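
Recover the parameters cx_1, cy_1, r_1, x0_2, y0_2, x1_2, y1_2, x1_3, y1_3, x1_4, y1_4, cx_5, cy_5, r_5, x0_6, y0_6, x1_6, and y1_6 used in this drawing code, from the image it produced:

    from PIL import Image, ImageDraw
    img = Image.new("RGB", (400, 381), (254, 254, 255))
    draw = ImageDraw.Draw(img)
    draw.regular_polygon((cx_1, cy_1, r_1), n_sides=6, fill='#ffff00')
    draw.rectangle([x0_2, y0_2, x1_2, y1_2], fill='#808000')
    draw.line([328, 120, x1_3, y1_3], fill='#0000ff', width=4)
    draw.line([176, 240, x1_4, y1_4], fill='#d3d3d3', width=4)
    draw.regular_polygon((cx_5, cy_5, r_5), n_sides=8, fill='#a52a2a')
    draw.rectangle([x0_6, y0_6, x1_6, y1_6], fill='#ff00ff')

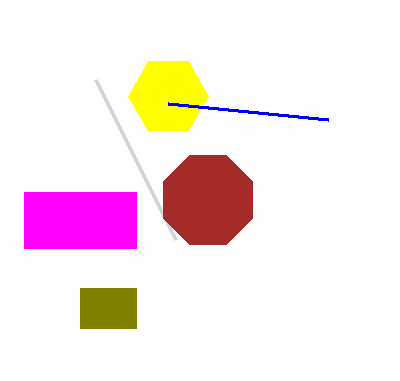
cx_1 = 168
cy_1 = 96
r_1 = 40
x0_2 = 80
y0_2 = 288
x1_2 = 136
y1_2 = 328
x1_3 = 168
y1_3 = 104
x1_4 = 96
y1_4 = 80
cx_5 = 208
cy_5 = 200
r_5 = 48
x0_6 = 24
y0_6 = 192
x1_6 = 136
y1_6 = 248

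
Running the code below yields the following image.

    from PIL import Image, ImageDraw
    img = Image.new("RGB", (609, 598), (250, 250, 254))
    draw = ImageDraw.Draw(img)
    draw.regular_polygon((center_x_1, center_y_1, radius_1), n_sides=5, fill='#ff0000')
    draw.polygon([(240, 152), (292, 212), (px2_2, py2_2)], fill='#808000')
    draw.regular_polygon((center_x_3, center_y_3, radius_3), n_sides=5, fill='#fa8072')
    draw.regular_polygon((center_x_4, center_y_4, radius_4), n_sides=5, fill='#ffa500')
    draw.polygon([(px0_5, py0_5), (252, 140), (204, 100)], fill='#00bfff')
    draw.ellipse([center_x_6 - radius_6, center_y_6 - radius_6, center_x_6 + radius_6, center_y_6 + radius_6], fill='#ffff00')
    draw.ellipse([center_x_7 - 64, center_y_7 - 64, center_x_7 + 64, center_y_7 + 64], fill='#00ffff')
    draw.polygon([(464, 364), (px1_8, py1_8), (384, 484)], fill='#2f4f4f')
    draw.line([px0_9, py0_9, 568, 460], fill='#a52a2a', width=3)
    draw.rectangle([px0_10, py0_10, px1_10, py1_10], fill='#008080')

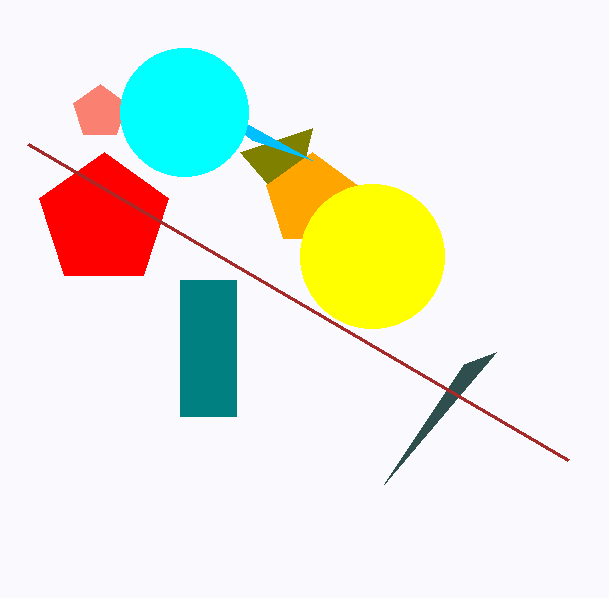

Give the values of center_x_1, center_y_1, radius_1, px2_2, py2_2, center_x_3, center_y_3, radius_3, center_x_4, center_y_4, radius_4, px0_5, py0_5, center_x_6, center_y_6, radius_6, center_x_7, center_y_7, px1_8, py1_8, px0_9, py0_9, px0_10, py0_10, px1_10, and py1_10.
center_x_1 = 104
center_y_1 = 220
radius_1 = 68
px2_2 = 312
py2_2 = 128
center_x_3 = 100
center_y_3 = 112
radius_3 = 28
center_x_4 = 312
center_y_4 = 200
radius_4 = 48
px0_5 = 312
py0_5 = 160
center_x_6 = 372
center_y_6 = 256
radius_6 = 72
center_x_7 = 184
center_y_7 = 112
px1_8 = 496
py1_8 = 352
px0_9 = 28
py0_9 = 144
px0_10 = 180
py0_10 = 280
px1_10 = 236
py1_10 = 416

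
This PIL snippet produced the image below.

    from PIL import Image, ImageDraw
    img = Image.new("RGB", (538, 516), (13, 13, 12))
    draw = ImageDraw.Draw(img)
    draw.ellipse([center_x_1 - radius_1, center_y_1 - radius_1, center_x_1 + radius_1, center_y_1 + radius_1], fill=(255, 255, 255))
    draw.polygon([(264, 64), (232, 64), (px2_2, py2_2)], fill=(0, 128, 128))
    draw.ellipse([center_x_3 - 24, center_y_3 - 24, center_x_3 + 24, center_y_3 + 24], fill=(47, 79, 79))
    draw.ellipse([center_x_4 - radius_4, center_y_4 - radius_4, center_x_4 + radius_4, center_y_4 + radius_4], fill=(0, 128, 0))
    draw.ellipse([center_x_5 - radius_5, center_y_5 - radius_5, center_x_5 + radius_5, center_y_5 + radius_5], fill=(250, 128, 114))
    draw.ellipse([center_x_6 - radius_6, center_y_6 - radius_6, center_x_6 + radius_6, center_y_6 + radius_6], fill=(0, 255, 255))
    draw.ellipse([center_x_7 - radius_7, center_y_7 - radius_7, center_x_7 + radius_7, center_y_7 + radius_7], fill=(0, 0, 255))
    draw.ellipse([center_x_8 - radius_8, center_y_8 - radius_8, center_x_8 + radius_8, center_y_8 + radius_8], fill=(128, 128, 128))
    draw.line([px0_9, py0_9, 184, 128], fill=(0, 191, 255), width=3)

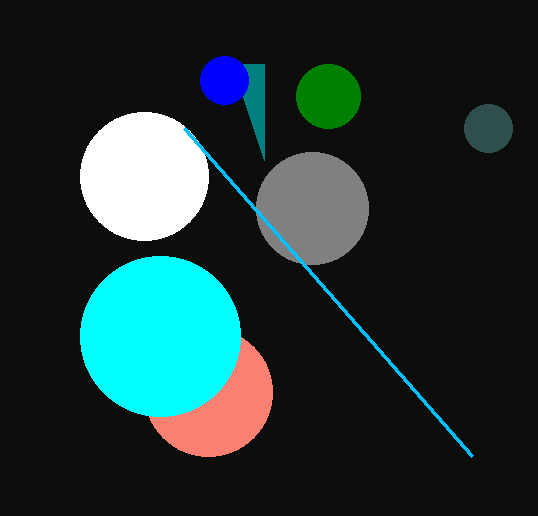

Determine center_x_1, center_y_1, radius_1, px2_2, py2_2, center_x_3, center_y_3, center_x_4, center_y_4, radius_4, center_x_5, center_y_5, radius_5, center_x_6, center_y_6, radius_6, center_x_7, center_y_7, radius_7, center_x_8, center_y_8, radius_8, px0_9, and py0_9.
center_x_1 = 144
center_y_1 = 176
radius_1 = 64
px2_2 = 264
py2_2 = 160
center_x_3 = 488
center_y_3 = 128
center_x_4 = 328
center_y_4 = 96
radius_4 = 32
center_x_5 = 208
center_y_5 = 392
radius_5 = 64
center_x_6 = 160
center_y_6 = 336
radius_6 = 80
center_x_7 = 224
center_y_7 = 80
radius_7 = 24
center_x_8 = 312
center_y_8 = 208
radius_8 = 56
px0_9 = 472
py0_9 = 456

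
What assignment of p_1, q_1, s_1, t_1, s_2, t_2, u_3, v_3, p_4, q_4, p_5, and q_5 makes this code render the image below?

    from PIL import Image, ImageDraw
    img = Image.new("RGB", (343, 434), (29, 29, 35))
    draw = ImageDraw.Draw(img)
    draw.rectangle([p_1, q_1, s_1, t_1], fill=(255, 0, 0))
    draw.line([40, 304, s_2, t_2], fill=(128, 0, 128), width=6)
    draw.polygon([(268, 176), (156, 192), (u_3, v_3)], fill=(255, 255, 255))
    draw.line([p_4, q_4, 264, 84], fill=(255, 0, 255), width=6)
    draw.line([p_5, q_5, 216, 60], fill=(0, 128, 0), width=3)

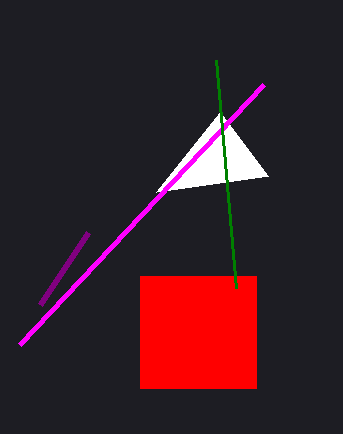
p_1 = 140, q_1 = 276, s_1 = 256, t_1 = 388, s_2 = 88, t_2 = 232, u_3 = 220, v_3 = 112, p_4 = 20, q_4 = 344, p_5 = 236, q_5 = 288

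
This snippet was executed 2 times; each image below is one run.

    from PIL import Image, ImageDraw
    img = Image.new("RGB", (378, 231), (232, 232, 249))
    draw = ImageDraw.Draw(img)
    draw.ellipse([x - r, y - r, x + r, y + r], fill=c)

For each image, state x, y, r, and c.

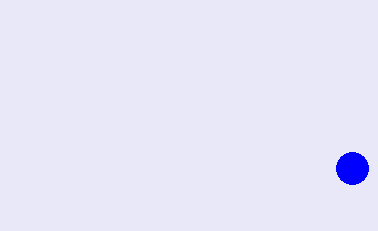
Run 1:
x = 352; y = 168; r = 16; c = 'blue'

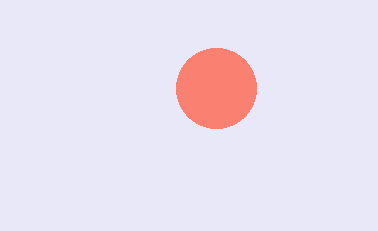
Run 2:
x = 216
y = 88
r = 40
c = 'salmon'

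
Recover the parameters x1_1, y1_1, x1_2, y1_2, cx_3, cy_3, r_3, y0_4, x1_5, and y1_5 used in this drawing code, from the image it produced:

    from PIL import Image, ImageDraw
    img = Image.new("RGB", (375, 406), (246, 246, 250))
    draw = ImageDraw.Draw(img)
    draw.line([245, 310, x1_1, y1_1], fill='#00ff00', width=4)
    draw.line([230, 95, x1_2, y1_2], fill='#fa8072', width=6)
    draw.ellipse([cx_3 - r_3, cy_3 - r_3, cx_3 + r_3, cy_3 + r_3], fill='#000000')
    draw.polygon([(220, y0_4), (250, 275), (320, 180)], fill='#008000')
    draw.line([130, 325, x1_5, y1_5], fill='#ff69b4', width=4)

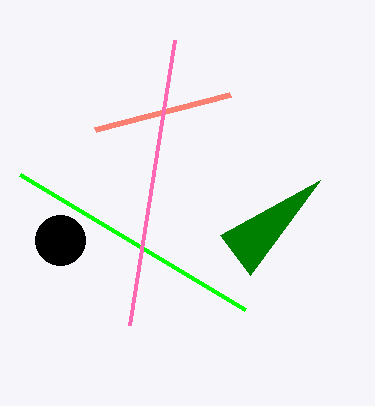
x1_1 = 20, y1_1 = 175, x1_2 = 95, y1_2 = 130, cx_3 = 60, cy_3 = 240, r_3 = 25, y0_4 = 235, x1_5 = 175, y1_5 = 40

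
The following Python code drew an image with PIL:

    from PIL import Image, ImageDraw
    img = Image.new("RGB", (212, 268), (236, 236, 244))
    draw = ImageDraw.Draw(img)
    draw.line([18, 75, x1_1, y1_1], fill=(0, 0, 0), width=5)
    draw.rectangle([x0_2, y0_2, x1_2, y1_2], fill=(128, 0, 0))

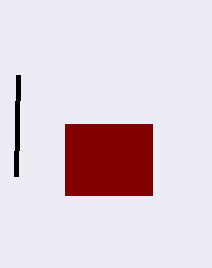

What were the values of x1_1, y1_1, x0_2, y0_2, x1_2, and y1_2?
x1_1 = 16, y1_1 = 176, x0_2 = 65, y0_2 = 124, x1_2 = 152, y1_2 = 195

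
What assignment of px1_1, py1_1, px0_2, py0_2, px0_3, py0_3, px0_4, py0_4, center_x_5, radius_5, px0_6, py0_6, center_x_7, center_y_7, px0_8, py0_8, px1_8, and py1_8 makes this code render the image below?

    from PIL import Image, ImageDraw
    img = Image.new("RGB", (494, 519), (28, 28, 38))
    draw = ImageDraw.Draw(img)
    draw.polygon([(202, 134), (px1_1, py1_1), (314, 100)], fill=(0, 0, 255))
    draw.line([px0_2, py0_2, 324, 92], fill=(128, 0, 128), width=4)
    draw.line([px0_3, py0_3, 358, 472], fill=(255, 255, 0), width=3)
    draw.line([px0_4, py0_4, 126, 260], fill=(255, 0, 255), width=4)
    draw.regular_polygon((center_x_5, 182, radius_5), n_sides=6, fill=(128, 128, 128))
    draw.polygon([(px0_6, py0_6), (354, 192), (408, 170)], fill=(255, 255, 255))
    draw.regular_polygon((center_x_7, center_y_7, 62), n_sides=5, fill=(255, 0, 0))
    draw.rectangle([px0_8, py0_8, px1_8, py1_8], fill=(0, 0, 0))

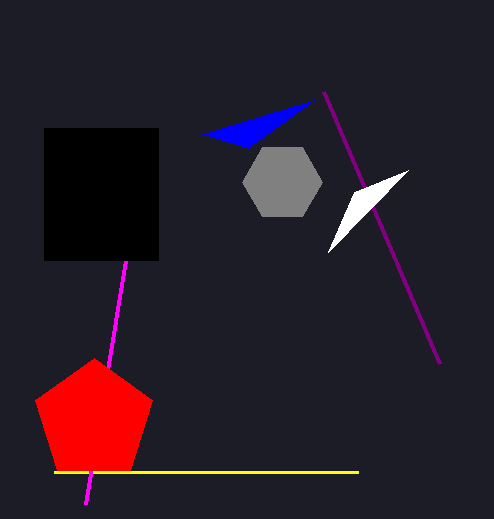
px1_1 = 248, py1_1 = 148, px0_2 = 440, py0_2 = 364, px0_3 = 54, py0_3 = 472, px0_4 = 86, py0_4 = 504, center_x_5 = 282, radius_5 = 40, px0_6 = 328, py0_6 = 252, center_x_7 = 94, center_y_7 = 420, px0_8 = 44, py0_8 = 128, px1_8 = 158, py1_8 = 260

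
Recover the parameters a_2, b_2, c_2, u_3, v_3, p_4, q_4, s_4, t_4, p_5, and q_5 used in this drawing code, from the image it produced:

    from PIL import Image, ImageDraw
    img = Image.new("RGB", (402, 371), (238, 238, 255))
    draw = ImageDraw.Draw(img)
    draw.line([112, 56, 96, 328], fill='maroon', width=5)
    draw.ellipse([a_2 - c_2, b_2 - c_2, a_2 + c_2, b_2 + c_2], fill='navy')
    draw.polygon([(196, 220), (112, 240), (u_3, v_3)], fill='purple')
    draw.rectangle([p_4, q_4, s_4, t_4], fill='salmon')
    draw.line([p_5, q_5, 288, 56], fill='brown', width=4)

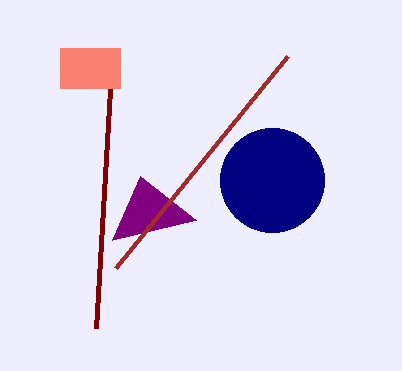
a_2 = 272, b_2 = 180, c_2 = 52, u_3 = 140, v_3 = 176, p_4 = 60, q_4 = 48, s_4 = 120, t_4 = 88, p_5 = 116, q_5 = 268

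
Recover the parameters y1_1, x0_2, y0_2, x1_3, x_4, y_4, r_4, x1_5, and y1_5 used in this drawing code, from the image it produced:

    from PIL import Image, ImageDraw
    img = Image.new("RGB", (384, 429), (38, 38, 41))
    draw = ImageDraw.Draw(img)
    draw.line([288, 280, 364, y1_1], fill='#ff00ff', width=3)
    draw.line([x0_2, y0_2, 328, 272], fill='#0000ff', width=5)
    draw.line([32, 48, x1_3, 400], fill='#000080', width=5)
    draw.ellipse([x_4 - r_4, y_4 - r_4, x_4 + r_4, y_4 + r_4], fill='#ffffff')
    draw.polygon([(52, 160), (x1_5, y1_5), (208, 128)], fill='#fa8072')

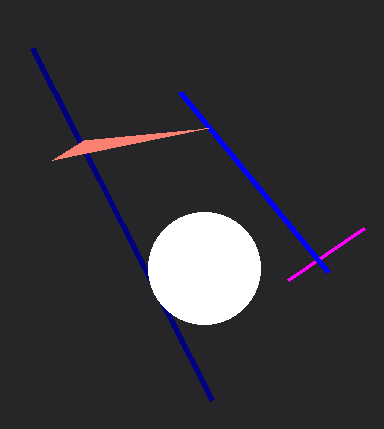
y1_1 = 228, x0_2 = 180, y0_2 = 92, x1_3 = 212, x_4 = 204, y_4 = 268, r_4 = 56, x1_5 = 84, y1_5 = 140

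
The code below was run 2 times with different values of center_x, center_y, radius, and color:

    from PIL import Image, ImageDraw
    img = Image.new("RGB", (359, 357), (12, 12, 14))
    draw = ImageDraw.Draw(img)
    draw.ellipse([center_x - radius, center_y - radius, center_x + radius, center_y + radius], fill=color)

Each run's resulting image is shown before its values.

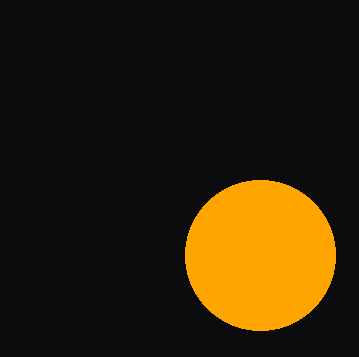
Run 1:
center_x = 260, center_y = 255, radius = 75, color = 'orange'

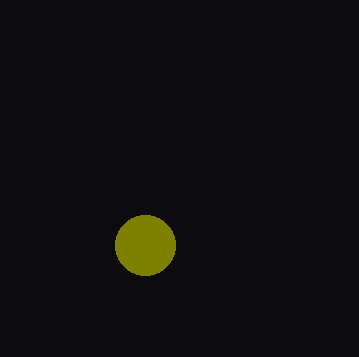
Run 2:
center_x = 145; center_y = 245; radius = 30; color = 'olive'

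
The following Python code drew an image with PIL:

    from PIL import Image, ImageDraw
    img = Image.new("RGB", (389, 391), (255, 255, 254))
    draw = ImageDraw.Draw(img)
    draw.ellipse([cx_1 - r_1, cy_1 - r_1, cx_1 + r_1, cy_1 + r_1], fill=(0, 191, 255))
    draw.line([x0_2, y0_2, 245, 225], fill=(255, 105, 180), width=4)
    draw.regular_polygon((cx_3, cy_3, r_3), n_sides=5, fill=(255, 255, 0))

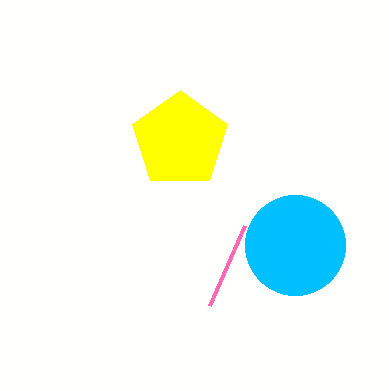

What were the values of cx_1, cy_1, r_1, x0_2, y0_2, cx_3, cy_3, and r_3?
cx_1 = 295; cy_1 = 245; r_1 = 50; x0_2 = 210; y0_2 = 305; cx_3 = 180; cy_3 = 140; r_3 = 50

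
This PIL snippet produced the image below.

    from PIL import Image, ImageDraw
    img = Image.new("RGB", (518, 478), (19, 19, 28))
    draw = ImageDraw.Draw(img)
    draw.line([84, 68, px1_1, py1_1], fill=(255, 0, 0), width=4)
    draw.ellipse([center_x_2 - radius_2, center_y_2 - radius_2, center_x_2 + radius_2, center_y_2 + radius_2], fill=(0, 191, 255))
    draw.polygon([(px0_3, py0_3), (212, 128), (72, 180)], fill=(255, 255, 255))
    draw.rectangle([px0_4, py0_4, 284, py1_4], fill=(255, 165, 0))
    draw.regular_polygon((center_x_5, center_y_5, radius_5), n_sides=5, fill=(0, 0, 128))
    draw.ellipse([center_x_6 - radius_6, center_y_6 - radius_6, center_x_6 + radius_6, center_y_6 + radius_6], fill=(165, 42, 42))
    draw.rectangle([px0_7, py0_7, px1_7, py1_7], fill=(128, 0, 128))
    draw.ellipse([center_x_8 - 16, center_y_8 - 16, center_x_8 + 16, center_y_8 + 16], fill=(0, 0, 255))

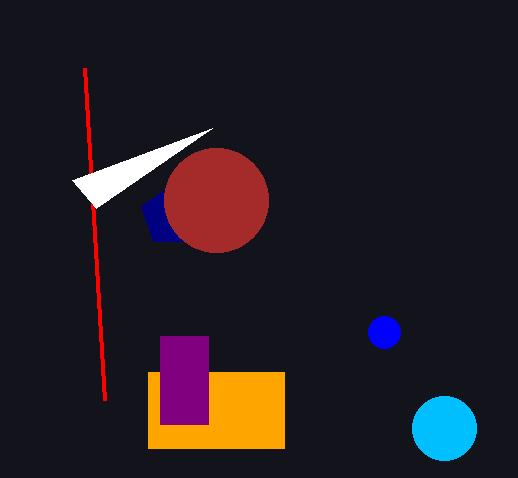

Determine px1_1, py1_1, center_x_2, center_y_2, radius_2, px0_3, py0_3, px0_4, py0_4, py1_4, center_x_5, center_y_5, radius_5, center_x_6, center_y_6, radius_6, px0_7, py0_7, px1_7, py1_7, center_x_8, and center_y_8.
px1_1 = 104, py1_1 = 400, center_x_2 = 444, center_y_2 = 428, radius_2 = 32, px0_3 = 96, py0_3 = 208, px0_4 = 148, py0_4 = 372, py1_4 = 448, center_x_5 = 172, center_y_5 = 216, radius_5 = 32, center_x_6 = 216, center_y_6 = 200, radius_6 = 52, px0_7 = 160, py0_7 = 336, px1_7 = 208, py1_7 = 424, center_x_8 = 384, center_y_8 = 332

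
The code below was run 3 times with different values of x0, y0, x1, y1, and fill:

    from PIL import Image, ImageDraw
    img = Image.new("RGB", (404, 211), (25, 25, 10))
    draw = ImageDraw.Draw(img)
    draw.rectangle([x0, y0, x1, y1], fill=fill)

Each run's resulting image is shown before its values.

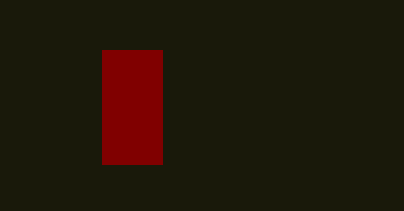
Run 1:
x0 = 102, y0 = 50, x1 = 162, y1 = 164, fill = 'maroon'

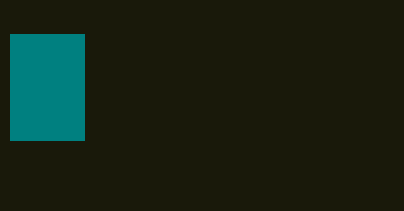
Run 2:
x0 = 10
y0 = 34
x1 = 84
y1 = 140
fill = 'teal'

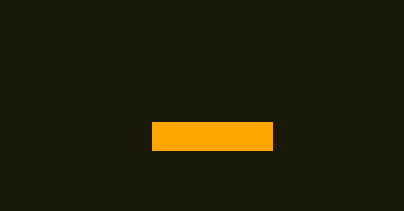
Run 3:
x0 = 152; y0 = 122; x1 = 272; y1 = 150; fill = 'orange'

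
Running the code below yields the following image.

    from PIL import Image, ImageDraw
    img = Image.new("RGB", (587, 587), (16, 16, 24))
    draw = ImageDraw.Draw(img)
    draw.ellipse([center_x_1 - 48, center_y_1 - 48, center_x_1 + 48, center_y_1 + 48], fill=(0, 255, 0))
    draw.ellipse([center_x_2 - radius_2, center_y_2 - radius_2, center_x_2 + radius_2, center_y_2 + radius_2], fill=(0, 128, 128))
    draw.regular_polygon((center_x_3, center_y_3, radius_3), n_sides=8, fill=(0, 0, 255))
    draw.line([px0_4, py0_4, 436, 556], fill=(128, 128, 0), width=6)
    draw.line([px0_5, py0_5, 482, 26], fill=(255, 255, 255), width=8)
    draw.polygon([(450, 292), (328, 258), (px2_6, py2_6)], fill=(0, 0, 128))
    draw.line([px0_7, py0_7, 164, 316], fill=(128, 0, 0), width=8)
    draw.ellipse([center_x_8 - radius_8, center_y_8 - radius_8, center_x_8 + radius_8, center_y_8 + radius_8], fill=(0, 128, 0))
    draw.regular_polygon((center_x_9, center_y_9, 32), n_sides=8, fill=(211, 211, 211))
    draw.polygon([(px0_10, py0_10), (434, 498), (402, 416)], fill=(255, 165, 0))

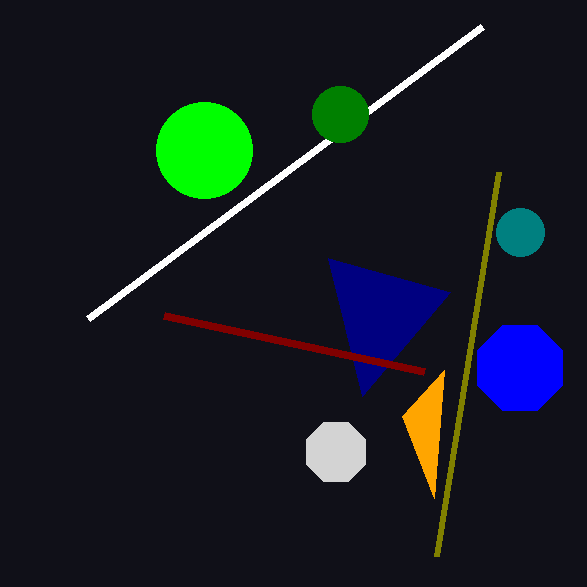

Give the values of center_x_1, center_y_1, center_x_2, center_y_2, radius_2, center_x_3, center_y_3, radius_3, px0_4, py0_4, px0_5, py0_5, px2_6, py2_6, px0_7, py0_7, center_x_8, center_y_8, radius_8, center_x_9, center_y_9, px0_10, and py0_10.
center_x_1 = 204; center_y_1 = 150; center_x_2 = 520; center_y_2 = 232; radius_2 = 24; center_x_3 = 520; center_y_3 = 368; radius_3 = 46; px0_4 = 498; py0_4 = 172; px0_5 = 88; py0_5 = 318; px2_6 = 362; py2_6 = 396; px0_7 = 424; py0_7 = 372; center_x_8 = 340; center_y_8 = 114; radius_8 = 28; center_x_9 = 336; center_y_9 = 452; px0_10 = 444; py0_10 = 370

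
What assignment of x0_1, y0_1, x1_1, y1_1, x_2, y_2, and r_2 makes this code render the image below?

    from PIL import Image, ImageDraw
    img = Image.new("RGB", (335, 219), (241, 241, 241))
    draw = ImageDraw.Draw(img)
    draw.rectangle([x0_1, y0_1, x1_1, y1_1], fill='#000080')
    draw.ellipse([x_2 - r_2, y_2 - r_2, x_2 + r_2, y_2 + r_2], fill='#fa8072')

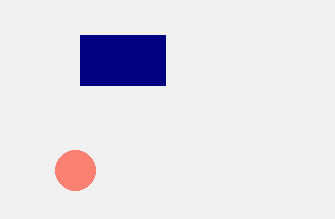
x0_1 = 80; y0_1 = 35; x1_1 = 165; y1_1 = 85; x_2 = 75; y_2 = 170; r_2 = 20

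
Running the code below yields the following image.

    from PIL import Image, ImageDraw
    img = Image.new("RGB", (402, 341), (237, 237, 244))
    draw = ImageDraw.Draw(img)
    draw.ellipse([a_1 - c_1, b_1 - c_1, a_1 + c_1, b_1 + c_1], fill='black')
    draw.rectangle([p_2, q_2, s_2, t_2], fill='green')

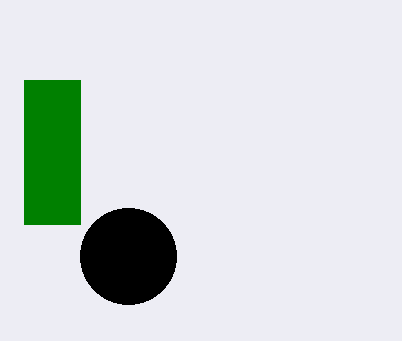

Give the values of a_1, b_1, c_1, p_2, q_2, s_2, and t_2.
a_1 = 128, b_1 = 256, c_1 = 48, p_2 = 24, q_2 = 80, s_2 = 80, t_2 = 224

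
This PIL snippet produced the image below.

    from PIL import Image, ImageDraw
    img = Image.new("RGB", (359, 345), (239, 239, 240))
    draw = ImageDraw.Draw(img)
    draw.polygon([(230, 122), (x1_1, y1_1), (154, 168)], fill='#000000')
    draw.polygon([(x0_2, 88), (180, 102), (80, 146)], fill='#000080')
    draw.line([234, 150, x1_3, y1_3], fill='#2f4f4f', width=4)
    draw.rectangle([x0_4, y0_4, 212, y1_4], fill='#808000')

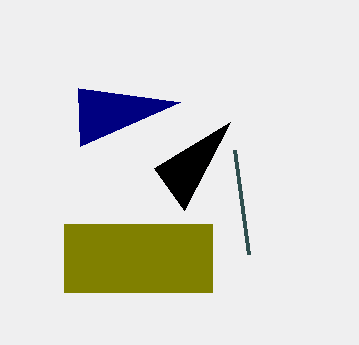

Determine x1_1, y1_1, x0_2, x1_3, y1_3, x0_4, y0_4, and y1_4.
x1_1 = 184, y1_1 = 210, x0_2 = 78, x1_3 = 248, y1_3 = 254, x0_4 = 64, y0_4 = 224, y1_4 = 292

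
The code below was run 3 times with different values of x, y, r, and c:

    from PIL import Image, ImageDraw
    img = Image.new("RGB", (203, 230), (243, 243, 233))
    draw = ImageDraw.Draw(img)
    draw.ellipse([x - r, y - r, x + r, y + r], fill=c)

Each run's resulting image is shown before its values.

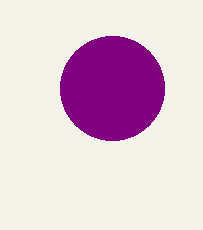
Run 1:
x = 112, y = 88, r = 52, c = 'purple'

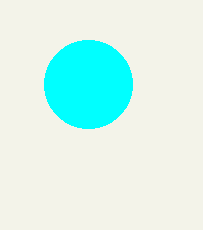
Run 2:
x = 88; y = 84; r = 44; c = 'cyan'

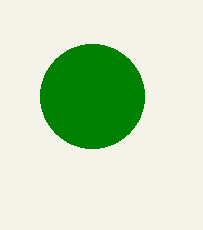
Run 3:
x = 92, y = 96, r = 52, c = 'green'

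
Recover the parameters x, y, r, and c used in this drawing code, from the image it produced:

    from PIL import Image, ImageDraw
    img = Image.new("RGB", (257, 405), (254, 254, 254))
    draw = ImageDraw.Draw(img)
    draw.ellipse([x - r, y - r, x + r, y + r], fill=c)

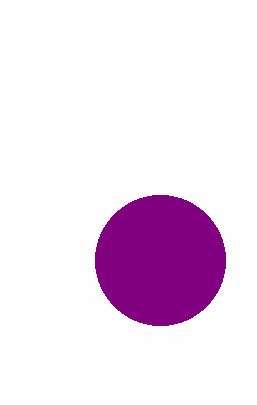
x = 160, y = 260, r = 65, c = 'purple'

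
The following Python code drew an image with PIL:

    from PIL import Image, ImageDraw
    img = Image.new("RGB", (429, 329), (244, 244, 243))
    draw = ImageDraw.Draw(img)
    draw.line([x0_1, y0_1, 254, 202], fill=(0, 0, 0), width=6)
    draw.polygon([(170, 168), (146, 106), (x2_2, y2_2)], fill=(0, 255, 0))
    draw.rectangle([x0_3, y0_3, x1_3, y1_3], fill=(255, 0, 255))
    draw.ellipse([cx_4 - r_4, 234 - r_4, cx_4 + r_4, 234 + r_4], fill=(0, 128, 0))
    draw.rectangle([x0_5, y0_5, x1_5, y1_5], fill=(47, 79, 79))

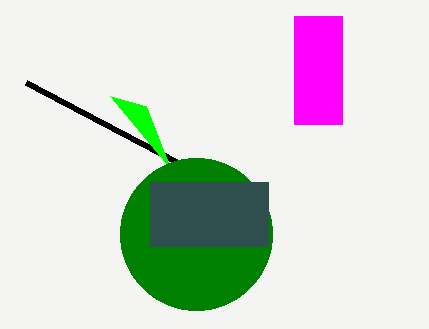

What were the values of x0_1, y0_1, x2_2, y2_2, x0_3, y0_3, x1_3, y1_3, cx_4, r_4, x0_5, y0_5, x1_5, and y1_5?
x0_1 = 26, y0_1 = 82, x2_2 = 110, y2_2 = 96, x0_3 = 294, y0_3 = 16, x1_3 = 342, y1_3 = 124, cx_4 = 196, r_4 = 76, x0_5 = 150, y0_5 = 182, x1_5 = 268, y1_5 = 246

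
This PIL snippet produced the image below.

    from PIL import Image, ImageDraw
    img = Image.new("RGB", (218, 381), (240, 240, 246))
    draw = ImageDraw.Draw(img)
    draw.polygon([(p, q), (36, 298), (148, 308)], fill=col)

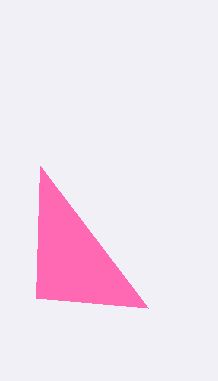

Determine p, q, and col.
p = 40
q = 166
col = 'hotpink'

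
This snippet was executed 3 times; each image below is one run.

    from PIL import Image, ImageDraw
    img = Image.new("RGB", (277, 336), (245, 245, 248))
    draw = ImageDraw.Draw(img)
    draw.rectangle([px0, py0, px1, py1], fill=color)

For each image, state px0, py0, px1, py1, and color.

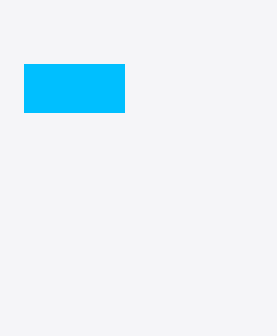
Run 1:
px0 = 24, py0 = 64, px1 = 124, py1 = 112, color = 'deepskyblue'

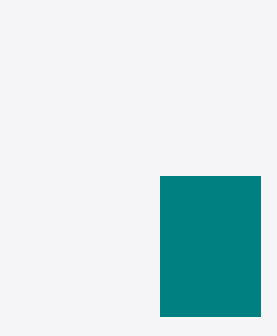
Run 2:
px0 = 160
py0 = 176
px1 = 260
py1 = 316
color = 'teal'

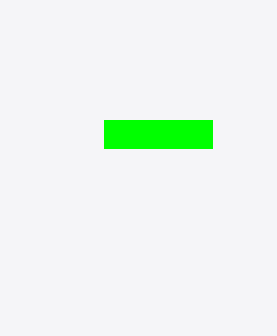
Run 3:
px0 = 104; py0 = 120; px1 = 212; py1 = 148; color = 'lime'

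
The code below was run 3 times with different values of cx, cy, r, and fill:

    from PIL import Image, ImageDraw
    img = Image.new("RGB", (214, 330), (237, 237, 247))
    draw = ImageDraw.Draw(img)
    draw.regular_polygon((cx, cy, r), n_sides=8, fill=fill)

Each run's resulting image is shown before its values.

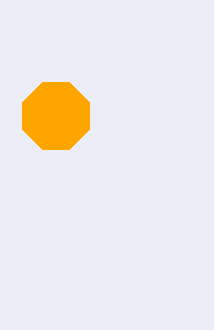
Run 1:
cx = 56, cy = 116, r = 36, fill = 'orange'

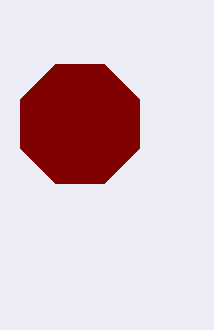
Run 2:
cx = 80, cy = 124, r = 64, fill = 'maroon'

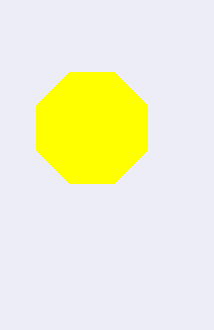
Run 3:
cx = 92, cy = 128, r = 60, fill = 'yellow'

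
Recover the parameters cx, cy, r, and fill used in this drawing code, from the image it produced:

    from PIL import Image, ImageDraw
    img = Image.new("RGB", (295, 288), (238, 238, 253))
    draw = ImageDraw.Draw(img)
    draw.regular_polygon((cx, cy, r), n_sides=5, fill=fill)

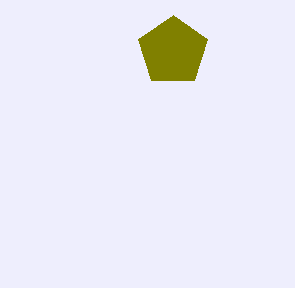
cx = 173; cy = 51; r = 36; fill = 'olive'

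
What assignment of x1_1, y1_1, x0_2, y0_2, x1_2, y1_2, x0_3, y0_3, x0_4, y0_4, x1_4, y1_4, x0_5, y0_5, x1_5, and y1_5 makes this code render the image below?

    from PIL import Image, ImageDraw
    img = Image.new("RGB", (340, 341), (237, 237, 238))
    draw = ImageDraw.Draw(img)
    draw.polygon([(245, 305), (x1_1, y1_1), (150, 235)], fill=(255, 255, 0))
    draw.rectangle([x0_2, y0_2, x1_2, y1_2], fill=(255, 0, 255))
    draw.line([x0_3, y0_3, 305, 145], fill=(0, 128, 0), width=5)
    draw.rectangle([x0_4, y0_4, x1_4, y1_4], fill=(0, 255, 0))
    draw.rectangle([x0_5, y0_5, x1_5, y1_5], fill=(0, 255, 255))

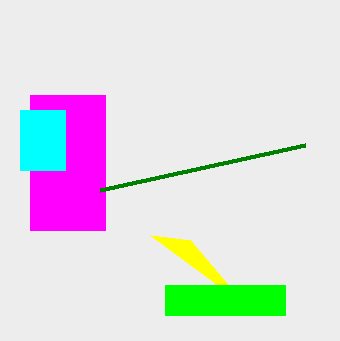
x1_1 = 190; y1_1 = 240; x0_2 = 30; y0_2 = 95; x1_2 = 105; y1_2 = 230; x0_3 = 100; y0_3 = 190; x0_4 = 165; y0_4 = 285; x1_4 = 285; y1_4 = 315; x0_5 = 20; y0_5 = 110; x1_5 = 65; y1_5 = 170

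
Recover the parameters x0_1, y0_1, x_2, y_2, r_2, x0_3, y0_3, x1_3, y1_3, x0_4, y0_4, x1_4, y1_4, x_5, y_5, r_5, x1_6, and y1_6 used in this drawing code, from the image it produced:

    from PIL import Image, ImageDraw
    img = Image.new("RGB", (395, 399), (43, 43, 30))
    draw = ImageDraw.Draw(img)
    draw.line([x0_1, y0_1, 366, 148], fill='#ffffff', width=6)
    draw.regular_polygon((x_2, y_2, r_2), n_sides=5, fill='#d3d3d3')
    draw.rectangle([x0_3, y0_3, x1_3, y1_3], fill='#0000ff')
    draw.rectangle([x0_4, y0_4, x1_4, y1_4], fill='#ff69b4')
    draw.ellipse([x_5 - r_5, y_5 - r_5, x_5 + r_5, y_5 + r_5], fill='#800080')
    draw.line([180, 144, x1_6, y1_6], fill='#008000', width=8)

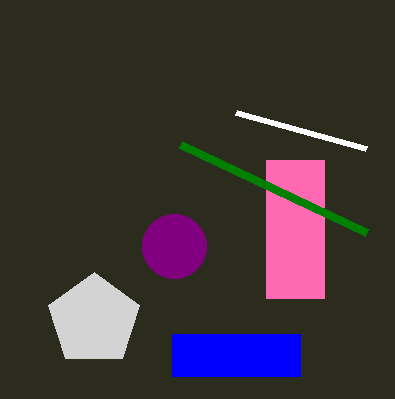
x0_1 = 236; y0_1 = 112; x_2 = 94; y_2 = 320; r_2 = 48; x0_3 = 172; y0_3 = 334; x1_3 = 300; y1_3 = 376; x0_4 = 266; y0_4 = 160; x1_4 = 324; y1_4 = 298; x_5 = 174; y_5 = 246; r_5 = 32; x1_6 = 366; y1_6 = 232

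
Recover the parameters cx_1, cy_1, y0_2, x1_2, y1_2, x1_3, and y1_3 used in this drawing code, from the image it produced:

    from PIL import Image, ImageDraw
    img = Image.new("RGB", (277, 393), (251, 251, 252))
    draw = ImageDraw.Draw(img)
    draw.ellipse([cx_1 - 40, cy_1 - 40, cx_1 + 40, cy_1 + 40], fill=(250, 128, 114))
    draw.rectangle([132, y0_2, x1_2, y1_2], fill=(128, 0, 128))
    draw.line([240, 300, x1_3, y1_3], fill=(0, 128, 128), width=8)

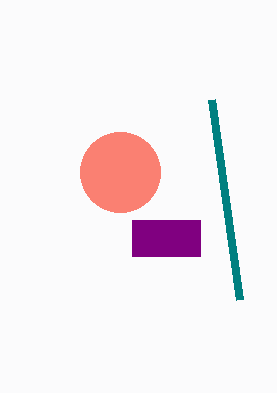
cx_1 = 120; cy_1 = 172; y0_2 = 220; x1_2 = 200; y1_2 = 256; x1_3 = 212; y1_3 = 100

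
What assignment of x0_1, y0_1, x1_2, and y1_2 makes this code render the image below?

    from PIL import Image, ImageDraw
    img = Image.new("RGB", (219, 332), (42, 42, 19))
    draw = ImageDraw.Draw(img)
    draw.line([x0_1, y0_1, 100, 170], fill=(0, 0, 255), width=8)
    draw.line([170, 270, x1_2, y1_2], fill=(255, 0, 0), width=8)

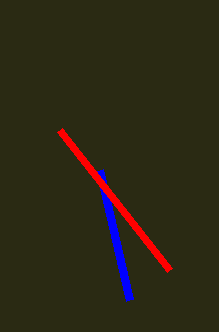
x0_1 = 130, y0_1 = 300, x1_2 = 60, y1_2 = 130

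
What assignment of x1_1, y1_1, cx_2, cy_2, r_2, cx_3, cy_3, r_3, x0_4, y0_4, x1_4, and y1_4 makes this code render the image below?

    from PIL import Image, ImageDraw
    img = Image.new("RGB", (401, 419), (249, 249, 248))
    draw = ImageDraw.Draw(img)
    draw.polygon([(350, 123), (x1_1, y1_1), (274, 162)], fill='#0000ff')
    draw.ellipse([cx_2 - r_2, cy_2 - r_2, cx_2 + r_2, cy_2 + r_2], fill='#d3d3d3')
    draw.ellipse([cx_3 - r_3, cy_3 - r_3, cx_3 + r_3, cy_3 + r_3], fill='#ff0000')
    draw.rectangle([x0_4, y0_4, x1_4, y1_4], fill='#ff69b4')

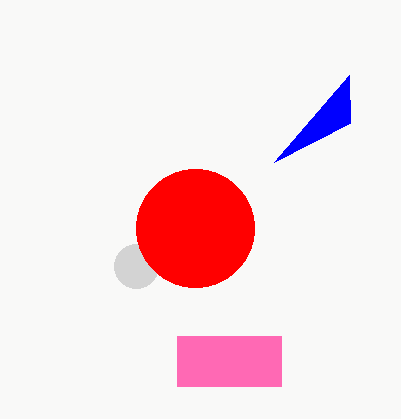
x1_1 = 349
y1_1 = 75
cx_2 = 136
cy_2 = 266
r_2 = 22
cx_3 = 195
cy_3 = 228
r_3 = 59
x0_4 = 177
y0_4 = 336
x1_4 = 281
y1_4 = 386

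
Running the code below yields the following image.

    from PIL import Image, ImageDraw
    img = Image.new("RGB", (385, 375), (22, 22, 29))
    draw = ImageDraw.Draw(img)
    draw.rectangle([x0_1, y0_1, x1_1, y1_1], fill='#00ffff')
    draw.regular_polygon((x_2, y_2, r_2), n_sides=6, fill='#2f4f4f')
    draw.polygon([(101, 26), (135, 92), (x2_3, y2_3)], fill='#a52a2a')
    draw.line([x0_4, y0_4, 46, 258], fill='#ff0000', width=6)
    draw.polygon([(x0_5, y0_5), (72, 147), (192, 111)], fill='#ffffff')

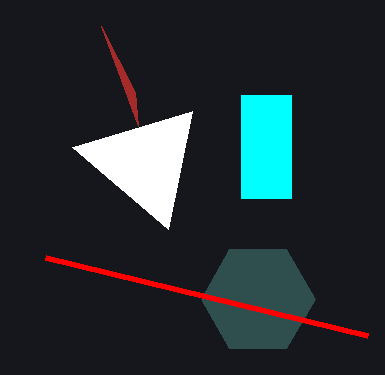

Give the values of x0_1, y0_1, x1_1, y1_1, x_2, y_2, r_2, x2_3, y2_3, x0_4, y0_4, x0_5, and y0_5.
x0_1 = 241; y0_1 = 95; x1_1 = 291; y1_1 = 198; x_2 = 258; y_2 = 299; r_2 = 57; x2_3 = 138; y2_3 = 126; x0_4 = 368; y0_4 = 336; x0_5 = 168; y0_5 = 229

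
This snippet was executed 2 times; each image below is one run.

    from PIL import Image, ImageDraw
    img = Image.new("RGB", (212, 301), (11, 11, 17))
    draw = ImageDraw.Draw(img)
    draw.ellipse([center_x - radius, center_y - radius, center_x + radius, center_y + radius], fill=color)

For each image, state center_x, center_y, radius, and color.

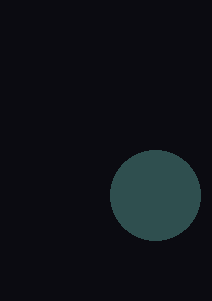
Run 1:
center_x = 155
center_y = 195
radius = 45
color = 'darkslategray'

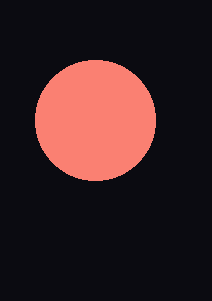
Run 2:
center_x = 95; center_y = 120; radius = 60; color = 'salmon'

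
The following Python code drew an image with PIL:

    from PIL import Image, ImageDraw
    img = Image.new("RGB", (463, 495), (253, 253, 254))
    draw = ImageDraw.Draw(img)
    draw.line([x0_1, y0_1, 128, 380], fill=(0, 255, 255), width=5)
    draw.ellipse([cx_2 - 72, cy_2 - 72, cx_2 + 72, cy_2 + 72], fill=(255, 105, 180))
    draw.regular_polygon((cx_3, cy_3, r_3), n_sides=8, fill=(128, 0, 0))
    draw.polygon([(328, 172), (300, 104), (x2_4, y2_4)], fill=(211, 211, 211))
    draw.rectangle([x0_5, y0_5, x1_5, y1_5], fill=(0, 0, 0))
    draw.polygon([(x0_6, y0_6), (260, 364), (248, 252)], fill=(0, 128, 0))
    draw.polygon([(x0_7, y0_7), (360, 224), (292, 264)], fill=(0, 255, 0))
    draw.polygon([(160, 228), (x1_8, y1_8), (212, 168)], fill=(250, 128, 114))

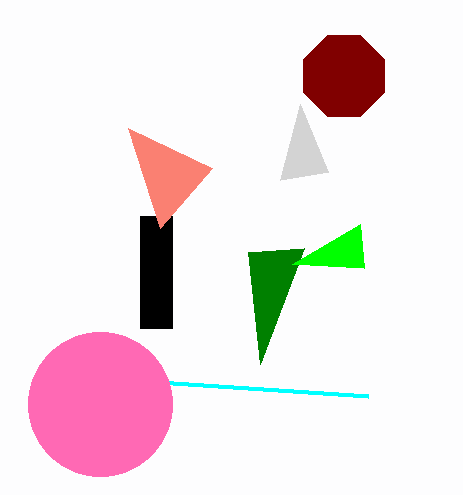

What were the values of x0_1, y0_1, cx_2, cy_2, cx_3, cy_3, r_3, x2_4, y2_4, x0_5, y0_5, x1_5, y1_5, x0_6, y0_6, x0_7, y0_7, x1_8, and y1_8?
x0_1 = 368
y0_1 = 396
cx_2 = 100
cy_2 = 404
cx_3 = 344
cy_3 = 76
r_3 = 44
x2_4 = 280
y2_4 = 180
x0_5 = 140
y0_5 = 216
x1_5 = 172
y1_5 = 328
x0_6 = 304
y0_6 = 248
x0_7 = 364
y0_7 = 268
x1_8 = 128
y1_8 = 128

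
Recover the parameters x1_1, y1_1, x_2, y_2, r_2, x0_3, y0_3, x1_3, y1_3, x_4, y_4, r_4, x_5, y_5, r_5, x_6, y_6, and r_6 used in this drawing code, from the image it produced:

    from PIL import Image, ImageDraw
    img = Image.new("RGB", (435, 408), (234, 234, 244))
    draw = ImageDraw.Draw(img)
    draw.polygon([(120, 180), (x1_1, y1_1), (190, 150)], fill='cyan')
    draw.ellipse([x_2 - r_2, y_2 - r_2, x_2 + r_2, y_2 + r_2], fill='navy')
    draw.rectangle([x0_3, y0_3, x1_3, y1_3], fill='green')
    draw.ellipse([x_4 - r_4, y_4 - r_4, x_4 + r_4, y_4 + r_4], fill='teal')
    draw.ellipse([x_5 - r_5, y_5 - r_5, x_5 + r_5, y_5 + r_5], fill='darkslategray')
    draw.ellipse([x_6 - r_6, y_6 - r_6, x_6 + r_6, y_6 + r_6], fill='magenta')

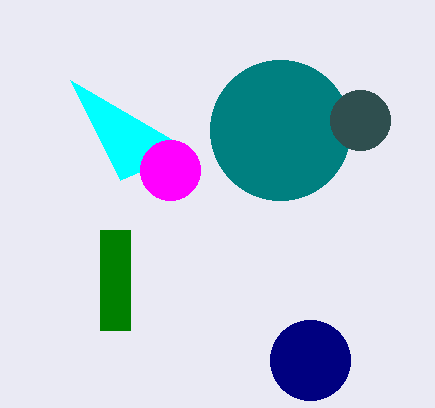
x1_1 = 70, y1_1 = 80, x_2 = 310, y_2 = 360, r_2 = 40, x0_3 = 100, y0_3 = 230, x1_3 = 130, y1_3 = 330, x_4 = 280, y_4 = 130, r_4 = 70, x_5 = 360, y_5 = 120, r_5 = 30, x_6 = 170, y_6 = 170, r_6 = 30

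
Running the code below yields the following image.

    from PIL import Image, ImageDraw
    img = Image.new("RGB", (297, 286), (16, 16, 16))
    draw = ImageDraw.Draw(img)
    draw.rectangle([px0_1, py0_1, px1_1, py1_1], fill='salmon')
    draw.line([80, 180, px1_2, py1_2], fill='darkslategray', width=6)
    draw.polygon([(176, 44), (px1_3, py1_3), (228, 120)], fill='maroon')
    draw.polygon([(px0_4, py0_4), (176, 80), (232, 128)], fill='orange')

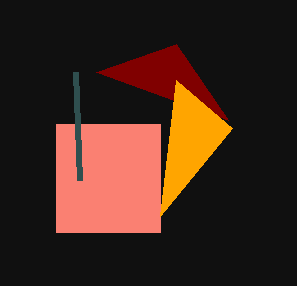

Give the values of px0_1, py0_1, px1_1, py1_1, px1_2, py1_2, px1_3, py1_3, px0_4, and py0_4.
px0_1 = 56, py0_1 = 124, px1_1 = 160, py1_1 = 232, px1_2 = 76, py1_2 = 72, px1_3 = 96, py1_3 = 72, px0_4 = 160, py0_4 = 216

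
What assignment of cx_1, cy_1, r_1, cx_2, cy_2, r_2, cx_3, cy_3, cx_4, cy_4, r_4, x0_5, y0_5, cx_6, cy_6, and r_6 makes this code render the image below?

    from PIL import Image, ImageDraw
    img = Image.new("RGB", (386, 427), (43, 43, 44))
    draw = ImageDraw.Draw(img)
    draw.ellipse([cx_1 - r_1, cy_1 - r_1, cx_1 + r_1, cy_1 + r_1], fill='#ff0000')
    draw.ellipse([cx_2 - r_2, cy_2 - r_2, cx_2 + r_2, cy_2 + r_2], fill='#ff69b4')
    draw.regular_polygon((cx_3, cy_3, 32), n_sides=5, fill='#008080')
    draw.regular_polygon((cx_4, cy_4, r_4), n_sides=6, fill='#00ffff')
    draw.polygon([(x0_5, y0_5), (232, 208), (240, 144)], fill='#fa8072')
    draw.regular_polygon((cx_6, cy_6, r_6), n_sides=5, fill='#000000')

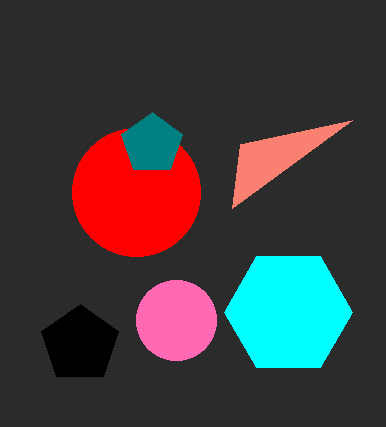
cx_1 = 136
cy_1 = 192
r_1 = 64
cx_2 = 176
cy_2 = 320
r_2 = 40
cx_3 = 152
cy_3 = 144
cx_4 = 288
cy_4 = 312
r_4 = 64
x0_5 = 352
y0_5 = 120
cx_6 = 80
cy_6 = 344
r_6 = 40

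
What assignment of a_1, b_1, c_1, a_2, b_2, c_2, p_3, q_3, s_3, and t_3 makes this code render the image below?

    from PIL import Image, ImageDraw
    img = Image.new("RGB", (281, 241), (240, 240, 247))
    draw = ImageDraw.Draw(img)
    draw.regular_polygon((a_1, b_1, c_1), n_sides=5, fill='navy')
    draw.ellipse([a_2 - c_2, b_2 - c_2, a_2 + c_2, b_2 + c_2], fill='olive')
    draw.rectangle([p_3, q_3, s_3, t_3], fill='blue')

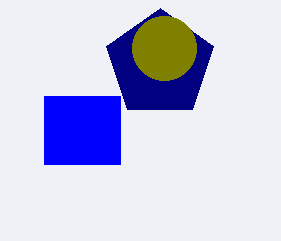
a_1 = 160, b_1 = 64, c_1 = 56, a_2 = 164, b_2 = 48, c_2 = 32, p_3 = 44, q_3 = 96, s_3 = 120, t_3 = 164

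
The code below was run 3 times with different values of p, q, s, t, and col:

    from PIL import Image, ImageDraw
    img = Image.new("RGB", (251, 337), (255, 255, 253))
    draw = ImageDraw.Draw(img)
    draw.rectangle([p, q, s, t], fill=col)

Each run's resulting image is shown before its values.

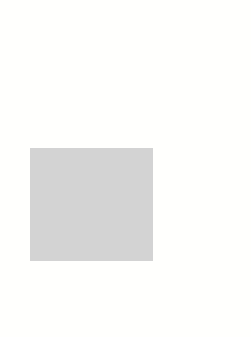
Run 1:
p = 30; q = 148; s = 152; t = 260; col = 'lightgray'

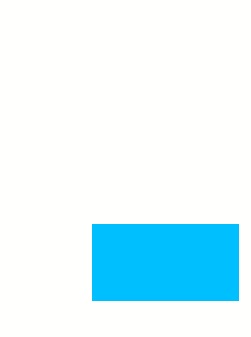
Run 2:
p = 92
q = 224
s = 238
t = 300
col = 'deepskyblue'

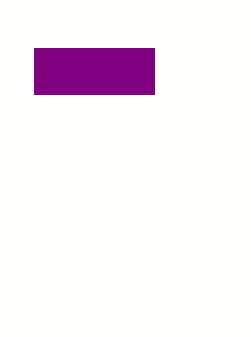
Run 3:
p = 34; q = 48; s = 154; t = 94; col = 'purple'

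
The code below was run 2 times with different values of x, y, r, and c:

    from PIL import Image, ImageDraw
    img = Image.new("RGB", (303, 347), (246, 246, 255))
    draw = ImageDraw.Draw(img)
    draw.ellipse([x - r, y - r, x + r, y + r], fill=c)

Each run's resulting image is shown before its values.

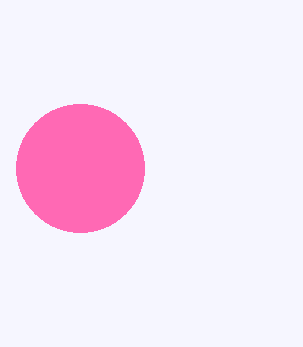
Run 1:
x = 80; y = 168; r = 64; c = 'hotpink'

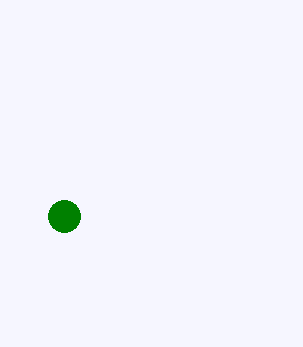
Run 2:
x = 64
y = 216
r = 16
c = 'green'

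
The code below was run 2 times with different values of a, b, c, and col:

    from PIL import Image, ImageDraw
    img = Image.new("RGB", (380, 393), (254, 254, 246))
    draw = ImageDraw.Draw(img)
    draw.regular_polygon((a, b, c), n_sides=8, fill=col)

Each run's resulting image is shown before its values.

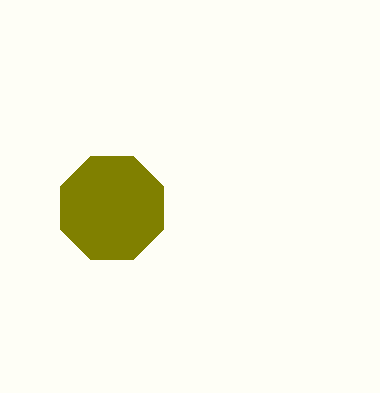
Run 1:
a = 112; b = 208; c = 56; col = 'olive'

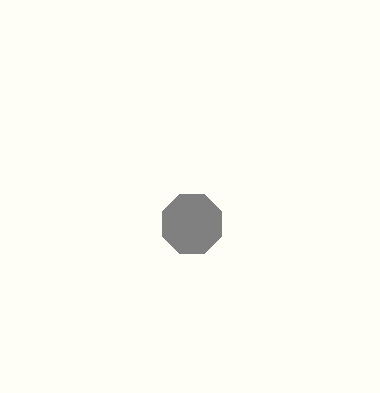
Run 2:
a = 192
b = 224
c = 32
col = 'gray'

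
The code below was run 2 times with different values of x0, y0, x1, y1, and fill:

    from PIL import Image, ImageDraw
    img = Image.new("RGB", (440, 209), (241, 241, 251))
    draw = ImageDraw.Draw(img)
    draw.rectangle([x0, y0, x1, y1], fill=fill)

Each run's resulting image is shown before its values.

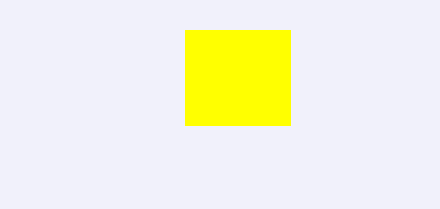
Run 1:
x0 = 185, y0 = 30, x1 = 290, y1 = 125, fill = 'yellow'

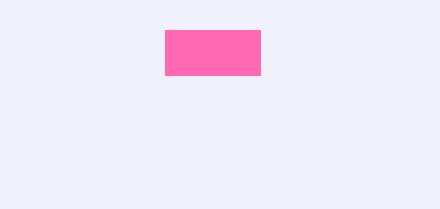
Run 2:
x0 = 165, y0 = 30, x1 = 260, y1 = 75, fill = 'hotpink'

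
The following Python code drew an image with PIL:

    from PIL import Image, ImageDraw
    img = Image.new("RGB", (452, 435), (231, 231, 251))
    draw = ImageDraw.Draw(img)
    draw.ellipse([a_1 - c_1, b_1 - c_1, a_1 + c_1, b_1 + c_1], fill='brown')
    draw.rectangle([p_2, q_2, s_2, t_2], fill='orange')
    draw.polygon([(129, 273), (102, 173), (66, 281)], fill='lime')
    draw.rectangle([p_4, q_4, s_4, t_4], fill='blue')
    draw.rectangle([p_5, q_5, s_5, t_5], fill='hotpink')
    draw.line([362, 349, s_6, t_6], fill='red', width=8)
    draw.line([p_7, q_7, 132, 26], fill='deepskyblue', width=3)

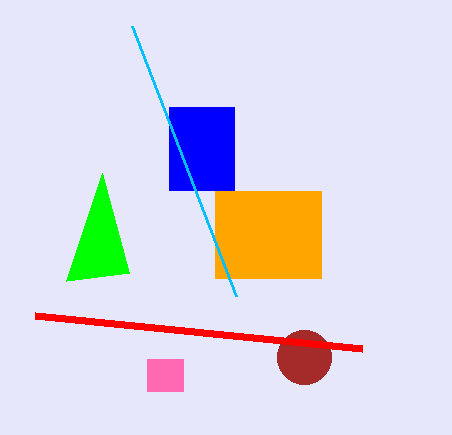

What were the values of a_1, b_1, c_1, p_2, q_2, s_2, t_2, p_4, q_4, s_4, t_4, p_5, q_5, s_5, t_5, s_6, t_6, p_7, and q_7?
a_1 = 304
b_1 = 357
c_1 = 27
p_2 = 215
q_2 = 191
s_2 = 321
t_2 = 278
p_4 = 169
q_4 = 107
s_4 = 234
t_4 = 190
p_5 = 147
q_5 = 359
s_5 = 183
t_5 = 391
s_6 = 35
t_6 = 316
p_7 = 236
q_7 = 296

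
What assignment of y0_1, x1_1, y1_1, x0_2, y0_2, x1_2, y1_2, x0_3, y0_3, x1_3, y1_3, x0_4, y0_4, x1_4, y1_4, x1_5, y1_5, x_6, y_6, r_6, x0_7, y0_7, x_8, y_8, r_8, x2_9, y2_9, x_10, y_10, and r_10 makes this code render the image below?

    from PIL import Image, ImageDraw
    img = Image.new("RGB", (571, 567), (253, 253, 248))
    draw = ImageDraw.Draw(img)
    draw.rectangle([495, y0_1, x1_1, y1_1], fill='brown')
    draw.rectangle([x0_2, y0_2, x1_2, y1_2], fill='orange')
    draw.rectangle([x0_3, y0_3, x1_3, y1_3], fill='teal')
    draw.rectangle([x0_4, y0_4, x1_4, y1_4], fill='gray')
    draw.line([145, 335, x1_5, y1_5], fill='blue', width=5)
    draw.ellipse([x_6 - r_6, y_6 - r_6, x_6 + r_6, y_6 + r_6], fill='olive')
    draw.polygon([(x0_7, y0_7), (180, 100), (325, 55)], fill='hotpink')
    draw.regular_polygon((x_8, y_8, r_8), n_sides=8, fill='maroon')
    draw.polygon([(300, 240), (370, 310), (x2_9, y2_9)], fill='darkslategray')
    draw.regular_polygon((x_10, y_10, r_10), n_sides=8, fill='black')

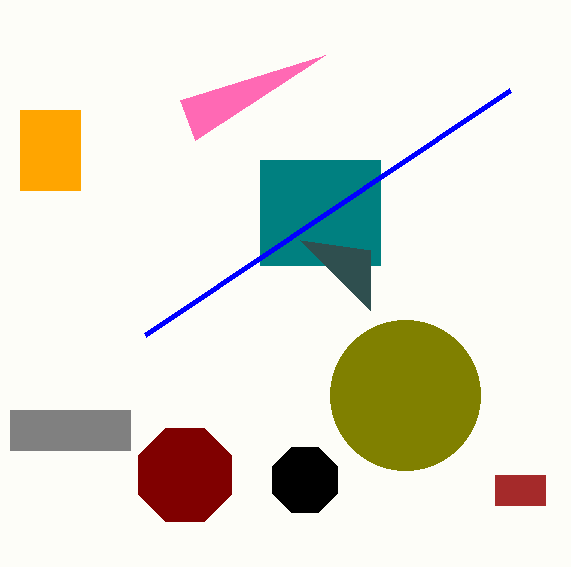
y0_1 = 475; x1_1 = 545; y1_1 = 505; x0_2 = 20; y0_2 = 110; x1_2 = 80; y1_2 = 190; x0_3 = 260; y0_3 = 160; x1_3 = 380; y1_3 = 265; x0_4 = 10; y0_4 = 410; x1_4 = 130; y1_4 = 450; x1_5 = 510; y1_5 = 90; x_6 = 405; y_6 = 395; r_6 = 75; x0_7 = 195; y0_7 = 140; x_8 = 185; y_8 = 475; r_8 = 50; x2_9 = 370; y2_9 = 250; x_10 = 305; y_10 = 480; r_10 = 35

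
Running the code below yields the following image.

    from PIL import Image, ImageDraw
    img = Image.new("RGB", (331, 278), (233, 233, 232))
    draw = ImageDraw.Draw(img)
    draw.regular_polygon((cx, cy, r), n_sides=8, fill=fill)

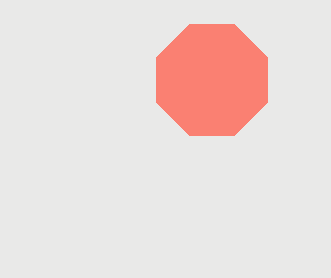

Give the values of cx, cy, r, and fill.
cx = 212; cy = 80; r = 60; fill = 'salmon'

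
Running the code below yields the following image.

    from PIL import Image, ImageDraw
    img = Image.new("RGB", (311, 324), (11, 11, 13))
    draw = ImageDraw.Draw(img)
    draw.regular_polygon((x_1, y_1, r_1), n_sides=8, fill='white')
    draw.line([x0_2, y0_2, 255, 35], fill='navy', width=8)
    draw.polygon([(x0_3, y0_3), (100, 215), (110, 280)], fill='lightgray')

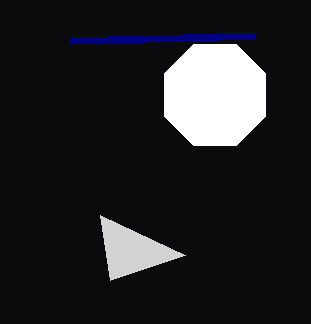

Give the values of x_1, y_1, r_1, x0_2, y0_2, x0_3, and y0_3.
x_1 = 215, y_1 = 95, r_1 = 55, x0_2 = 70, y0_2 = 40, x0_3 = 185, y0_3 = 255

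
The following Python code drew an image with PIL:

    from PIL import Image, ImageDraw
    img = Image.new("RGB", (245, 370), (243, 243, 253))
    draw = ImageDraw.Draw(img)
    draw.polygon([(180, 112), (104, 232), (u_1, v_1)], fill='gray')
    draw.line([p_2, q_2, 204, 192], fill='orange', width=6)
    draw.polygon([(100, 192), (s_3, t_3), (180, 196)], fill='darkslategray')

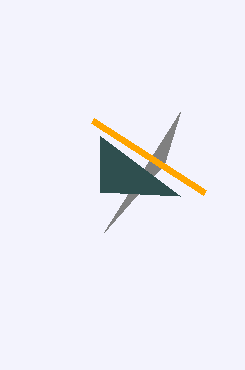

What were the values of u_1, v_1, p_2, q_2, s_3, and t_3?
u_1 = 164
v_1 = 164
p_2 = 92
q_2 = 120
s_3 = 100
t_3 = 136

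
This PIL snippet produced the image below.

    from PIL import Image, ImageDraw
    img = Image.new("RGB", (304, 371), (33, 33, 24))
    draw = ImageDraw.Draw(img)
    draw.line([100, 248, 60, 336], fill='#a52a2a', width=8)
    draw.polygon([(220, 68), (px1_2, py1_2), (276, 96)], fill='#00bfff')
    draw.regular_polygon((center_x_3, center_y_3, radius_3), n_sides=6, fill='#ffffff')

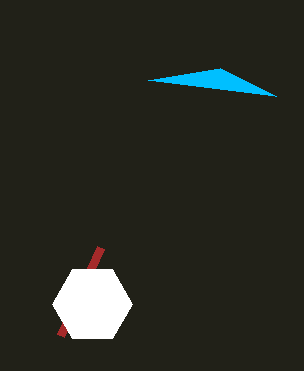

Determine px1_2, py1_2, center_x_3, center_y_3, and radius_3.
px1_2 = 148, py1_2 = 80, center_x_3 = 92, center_y_3 = 304, radius_3 = 40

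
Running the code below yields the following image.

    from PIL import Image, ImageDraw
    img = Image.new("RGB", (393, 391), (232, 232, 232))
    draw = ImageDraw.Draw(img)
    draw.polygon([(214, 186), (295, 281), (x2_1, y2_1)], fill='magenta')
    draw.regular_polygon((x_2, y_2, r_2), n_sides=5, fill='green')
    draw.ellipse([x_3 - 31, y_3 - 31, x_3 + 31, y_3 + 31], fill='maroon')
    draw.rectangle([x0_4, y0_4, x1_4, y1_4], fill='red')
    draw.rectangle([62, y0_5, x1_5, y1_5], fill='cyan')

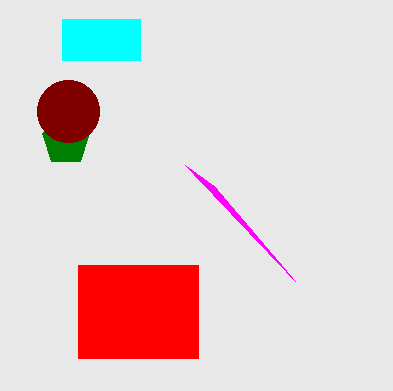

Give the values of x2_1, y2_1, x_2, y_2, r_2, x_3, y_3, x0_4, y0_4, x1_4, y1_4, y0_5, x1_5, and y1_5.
x2_1 = 185; y2_1 = 165; x_2 = 66; y_2 = 141; r_2 = 25; x_3 = 68; y_3 = 111; x0_4 = 78; y0_4 = 265; x1_4 = 198; y1_4 = 358; y0_5 = 19; x1_5 = 140; y1_5 = 60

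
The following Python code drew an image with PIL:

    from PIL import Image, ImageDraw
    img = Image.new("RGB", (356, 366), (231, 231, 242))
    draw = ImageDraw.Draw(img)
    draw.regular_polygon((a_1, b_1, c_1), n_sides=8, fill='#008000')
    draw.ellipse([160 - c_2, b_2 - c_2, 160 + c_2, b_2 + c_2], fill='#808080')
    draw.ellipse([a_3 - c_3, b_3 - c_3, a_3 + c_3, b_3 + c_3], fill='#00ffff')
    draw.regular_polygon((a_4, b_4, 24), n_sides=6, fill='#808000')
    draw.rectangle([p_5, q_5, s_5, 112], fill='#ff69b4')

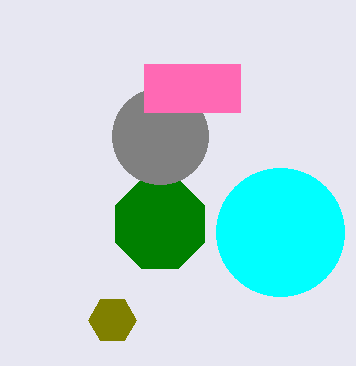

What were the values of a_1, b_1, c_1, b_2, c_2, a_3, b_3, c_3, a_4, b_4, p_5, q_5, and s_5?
a_1 = 160; b_1 = 224; c_1 = 48; b_2 = 136; c_2 = 48; a_3 = 280; b_3 = 232; c_3 = 64; a_4 = 112; b_4 = 320; p_5 = 144; q_5 = 64; s_5 = 240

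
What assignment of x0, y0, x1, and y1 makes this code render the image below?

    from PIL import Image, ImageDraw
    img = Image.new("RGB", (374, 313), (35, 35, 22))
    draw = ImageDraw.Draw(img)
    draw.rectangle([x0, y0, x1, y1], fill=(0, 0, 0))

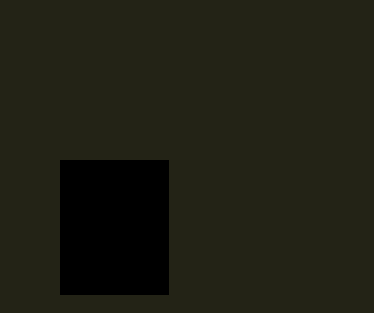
x0 = 60, y0 = 160, x1 = 168, y1 = 294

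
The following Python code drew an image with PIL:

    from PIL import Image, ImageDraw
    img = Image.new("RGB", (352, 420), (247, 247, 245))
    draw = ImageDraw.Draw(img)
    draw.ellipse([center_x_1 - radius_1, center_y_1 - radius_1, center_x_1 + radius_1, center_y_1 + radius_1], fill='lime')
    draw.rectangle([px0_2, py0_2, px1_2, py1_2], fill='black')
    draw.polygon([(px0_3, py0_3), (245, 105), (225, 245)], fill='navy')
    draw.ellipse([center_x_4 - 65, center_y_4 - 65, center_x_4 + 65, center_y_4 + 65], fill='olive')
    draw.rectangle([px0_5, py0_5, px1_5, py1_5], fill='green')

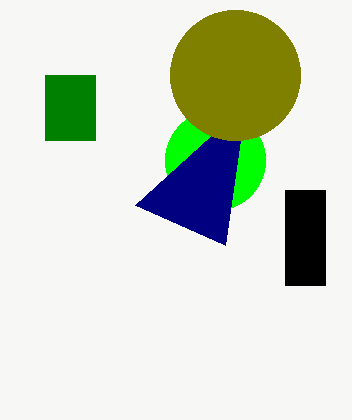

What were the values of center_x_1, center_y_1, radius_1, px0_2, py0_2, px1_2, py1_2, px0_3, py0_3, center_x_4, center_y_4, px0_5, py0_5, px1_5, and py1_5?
center_x_1 = 215; center_y_1 = 160; radius_1 = 50; px0_2 = 285; py0_2 = 190; px1_2 = 325; py1_2 = 285; px0_3 = 135; py0_3 = 205; center_x_4 = 235; center_y_4 = 75; px0_5 = 45; py0_5 = 75; px1_5 = 95; py1_5 = 140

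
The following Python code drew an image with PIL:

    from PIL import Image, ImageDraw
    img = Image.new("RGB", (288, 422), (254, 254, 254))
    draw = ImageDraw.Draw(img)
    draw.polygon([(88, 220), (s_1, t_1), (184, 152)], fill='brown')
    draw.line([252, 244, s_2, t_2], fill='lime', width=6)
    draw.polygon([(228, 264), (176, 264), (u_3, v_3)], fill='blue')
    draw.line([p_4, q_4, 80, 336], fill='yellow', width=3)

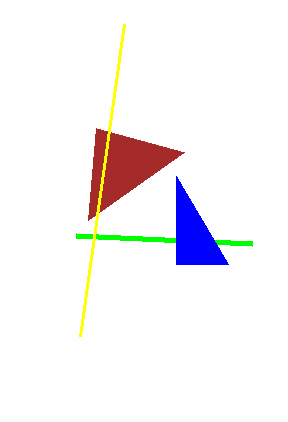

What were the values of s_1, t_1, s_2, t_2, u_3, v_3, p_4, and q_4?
s_1 = 96, t_1 = 128, s_2 = 76, t_2 = 236, u_3 = 176, v_3 = 176, p_4 = 124, q_4 = 24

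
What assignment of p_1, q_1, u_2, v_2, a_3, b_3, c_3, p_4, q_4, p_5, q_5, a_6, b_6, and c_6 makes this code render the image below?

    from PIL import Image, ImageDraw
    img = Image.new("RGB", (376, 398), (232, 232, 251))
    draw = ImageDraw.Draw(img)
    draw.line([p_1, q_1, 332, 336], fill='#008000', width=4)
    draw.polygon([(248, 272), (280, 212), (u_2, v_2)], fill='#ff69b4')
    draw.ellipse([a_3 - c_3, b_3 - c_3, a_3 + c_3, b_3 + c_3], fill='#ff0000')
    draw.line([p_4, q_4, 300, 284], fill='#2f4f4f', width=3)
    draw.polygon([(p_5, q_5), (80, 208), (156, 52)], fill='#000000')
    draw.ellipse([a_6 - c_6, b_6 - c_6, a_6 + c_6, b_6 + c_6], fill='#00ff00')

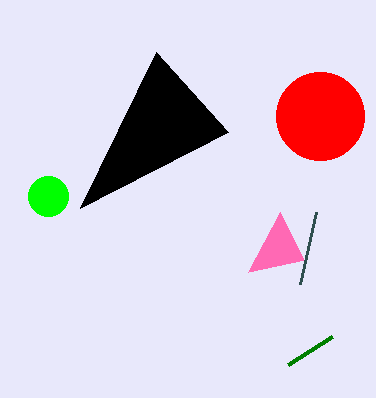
p_1 = 288
q_1 = 364
u_2 = 304
v_2 = 260
a_3 = 320
b_3 = 116
c_3 = 44
p_4 = 316
q_4 = 212
p_5 = 228
q_5 = 132
a_6 = 48
b_6 = 196
c_6 = 20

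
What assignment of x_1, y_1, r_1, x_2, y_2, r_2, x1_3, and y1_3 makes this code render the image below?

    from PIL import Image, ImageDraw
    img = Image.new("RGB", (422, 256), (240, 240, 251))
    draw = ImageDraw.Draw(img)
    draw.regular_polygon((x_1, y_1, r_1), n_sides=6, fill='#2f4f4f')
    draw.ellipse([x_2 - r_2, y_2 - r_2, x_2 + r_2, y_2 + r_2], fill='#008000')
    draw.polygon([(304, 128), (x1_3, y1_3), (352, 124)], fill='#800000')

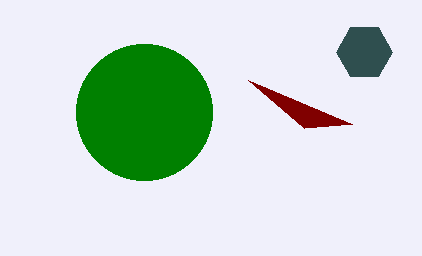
x_1 = 364, y_1 = 52, r_1 = 28, x_2 = 144, y_2 = 112, r_2 = 68, x1_3 = 248, y1_3 = 80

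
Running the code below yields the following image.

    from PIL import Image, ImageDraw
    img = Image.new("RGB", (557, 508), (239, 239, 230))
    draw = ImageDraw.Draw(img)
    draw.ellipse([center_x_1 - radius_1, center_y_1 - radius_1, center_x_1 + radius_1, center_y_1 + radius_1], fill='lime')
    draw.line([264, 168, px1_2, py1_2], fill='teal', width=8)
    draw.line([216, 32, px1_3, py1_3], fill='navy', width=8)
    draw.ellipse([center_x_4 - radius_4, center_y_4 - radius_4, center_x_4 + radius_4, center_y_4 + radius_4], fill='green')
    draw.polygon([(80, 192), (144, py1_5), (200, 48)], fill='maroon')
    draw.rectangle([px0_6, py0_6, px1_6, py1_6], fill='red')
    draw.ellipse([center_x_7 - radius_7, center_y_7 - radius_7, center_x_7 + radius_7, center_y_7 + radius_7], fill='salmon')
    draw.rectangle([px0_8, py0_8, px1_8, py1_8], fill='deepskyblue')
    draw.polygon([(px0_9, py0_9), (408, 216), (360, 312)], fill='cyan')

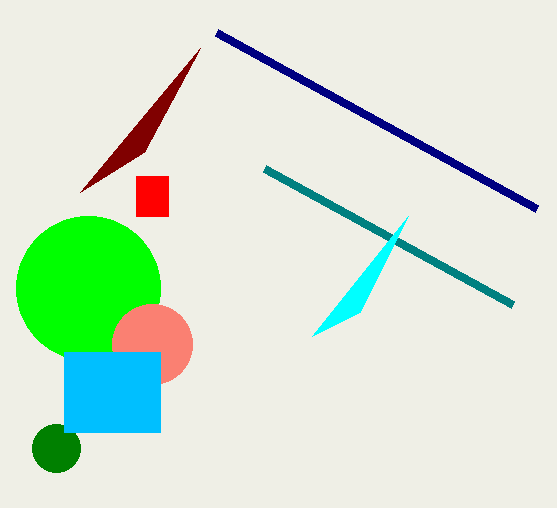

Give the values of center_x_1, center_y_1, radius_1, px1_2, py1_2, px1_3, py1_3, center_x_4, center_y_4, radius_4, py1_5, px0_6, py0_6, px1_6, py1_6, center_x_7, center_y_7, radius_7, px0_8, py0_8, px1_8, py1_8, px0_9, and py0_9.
center_x_1 = 88
center_y_1 = 288
radius_1 = 72
px1_2 = 512
py1_2 = 304
px1_3 = 536
py1_3 = 208
center_x_4 = 56
center_y_4 = 448
radius_4 = 24
py1_5 = 152
px0_6 = 136
py0_6 = 176
px1_6 = 168
py1_6 = 216
center_x_7 = 152
center_y_7 = 344
radius_7 = 40
px0_8 = 64
py0_8 = 352
px1_8 = 160
py1_8 = 432
px0_9 = 312
py0_9 = 336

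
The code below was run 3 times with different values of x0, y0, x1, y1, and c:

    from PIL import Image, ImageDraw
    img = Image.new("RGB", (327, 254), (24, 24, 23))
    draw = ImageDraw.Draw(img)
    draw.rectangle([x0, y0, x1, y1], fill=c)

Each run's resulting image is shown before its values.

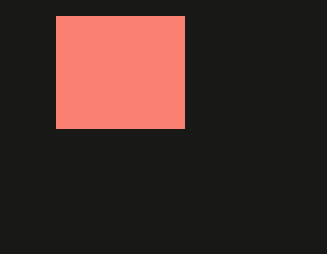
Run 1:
x0 = 56, y0 = 16, x1 = 184, y1 = 128, c = 'salmon'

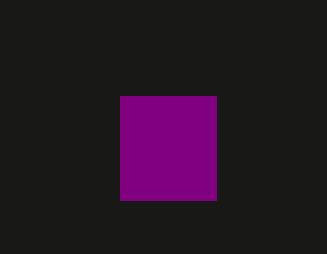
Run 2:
x0 = 120
y0 = 96
x1 = 216
y1 = 200
c = 'purple'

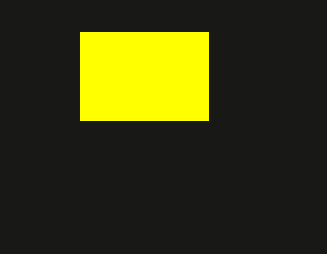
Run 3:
x0 = 80
y0 = 32
x1 = 208
y1 = 120
c = 'yellow'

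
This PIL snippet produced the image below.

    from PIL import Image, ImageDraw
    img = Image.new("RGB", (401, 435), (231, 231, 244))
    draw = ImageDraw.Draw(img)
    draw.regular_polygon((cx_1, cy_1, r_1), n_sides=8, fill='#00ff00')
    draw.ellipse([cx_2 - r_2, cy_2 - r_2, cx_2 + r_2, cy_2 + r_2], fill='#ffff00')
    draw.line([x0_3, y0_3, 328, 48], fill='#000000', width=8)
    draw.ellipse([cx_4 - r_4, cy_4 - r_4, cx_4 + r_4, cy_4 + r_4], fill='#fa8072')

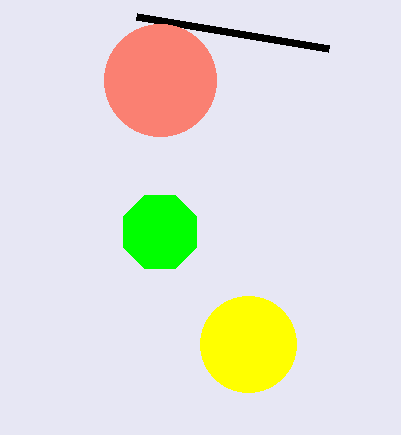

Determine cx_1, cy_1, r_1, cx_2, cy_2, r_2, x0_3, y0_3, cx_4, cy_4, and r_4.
cx_1 = 160
cy_1 = 232
r_1 = 40
cx_2 = 248
cy_2 = 344
r_2 = 48
x0_3 = 136
y0_3 = 16
cx_4 = 160
cy_4 = 80
r_4 = 56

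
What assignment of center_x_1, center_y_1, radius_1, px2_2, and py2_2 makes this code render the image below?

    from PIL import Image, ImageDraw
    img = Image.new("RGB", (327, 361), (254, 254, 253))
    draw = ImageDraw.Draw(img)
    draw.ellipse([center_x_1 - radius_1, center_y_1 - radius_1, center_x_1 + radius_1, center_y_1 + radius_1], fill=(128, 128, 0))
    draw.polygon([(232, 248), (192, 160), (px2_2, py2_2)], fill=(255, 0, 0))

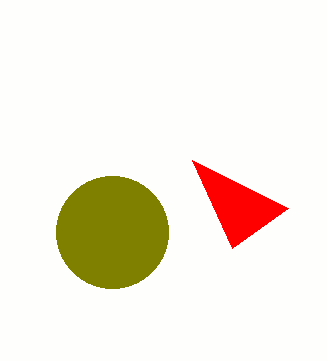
center_x_1 = 112; center_y_1 = 232; radius_1 = 56; px2_2 = 288; py2_2 = 208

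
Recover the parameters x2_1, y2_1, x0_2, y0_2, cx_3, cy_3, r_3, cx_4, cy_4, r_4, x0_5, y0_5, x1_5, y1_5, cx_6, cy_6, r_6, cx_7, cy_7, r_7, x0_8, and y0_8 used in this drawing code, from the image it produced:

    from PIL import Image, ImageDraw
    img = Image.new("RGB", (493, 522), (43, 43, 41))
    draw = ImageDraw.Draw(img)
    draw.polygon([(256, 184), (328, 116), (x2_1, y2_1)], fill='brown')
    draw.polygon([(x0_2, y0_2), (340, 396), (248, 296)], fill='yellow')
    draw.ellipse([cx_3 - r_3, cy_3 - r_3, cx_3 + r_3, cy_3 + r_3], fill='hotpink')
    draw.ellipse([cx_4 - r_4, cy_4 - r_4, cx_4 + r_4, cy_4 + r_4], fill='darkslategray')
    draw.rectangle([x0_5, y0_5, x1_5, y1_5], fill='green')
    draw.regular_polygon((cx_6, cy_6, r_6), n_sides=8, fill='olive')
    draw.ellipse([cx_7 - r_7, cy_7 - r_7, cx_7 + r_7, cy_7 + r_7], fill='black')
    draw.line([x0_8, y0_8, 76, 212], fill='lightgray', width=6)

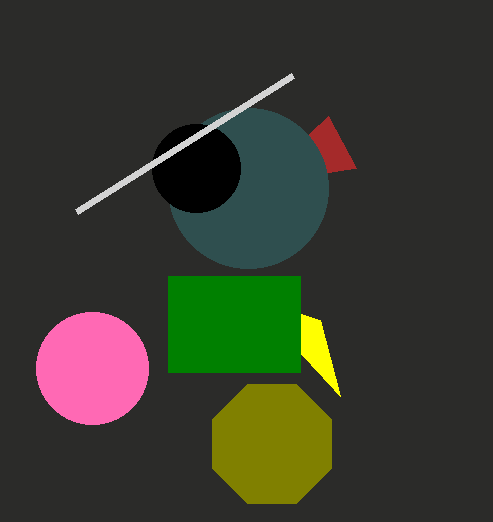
x2_1 = 356
y2_1 = 168
x0_2 = 320
y0_2 = 320
cx_3 = 92
cy_3 = 368
r_3 = 56
cx_4 = 248
cy_4 = 188
r_4 = 80
x0_5 = 168
y0_5 = 276
x1_5 = 300
y1_5 = 372
cx_6 = 272
cy_6 = 444
r_6 = 64
cx_7 = 196
cy_7 = 168
r_7 = 44
x0_8 = 292
y0_8 = 76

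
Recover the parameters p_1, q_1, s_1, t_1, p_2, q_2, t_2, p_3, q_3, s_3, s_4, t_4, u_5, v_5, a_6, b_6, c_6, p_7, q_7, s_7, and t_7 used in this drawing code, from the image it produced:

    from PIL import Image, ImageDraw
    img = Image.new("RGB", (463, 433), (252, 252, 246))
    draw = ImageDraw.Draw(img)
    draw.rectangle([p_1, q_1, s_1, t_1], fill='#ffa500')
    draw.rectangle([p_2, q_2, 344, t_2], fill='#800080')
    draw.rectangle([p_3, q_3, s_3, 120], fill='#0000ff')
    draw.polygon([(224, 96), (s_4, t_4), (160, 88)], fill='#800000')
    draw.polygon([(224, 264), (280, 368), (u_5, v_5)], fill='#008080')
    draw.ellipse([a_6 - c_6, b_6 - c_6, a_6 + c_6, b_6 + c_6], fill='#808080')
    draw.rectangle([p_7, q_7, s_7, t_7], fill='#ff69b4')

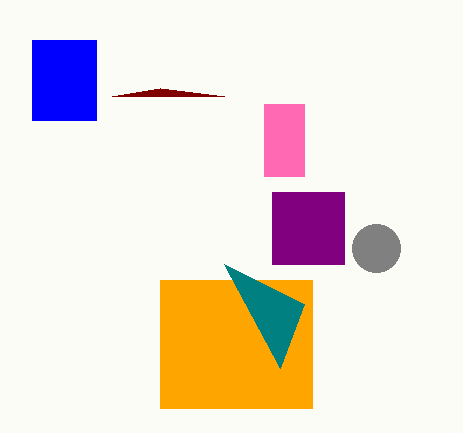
p_1 = 160; q_1 = 280; s_1 = 312; t_1 = 408; p_2 = 272; q_2 = 192; t_2 = 264; p_3 = 32; q_3 = 40; s_3 = 96; s_4 = 112; t_4 = 96; u_5 = 304; v_5 = 304; a_6 = 376; b_6 = 248; c_6 = 24; p_7 = 264; q_7 = 104; s_7 = 304; t_7 = 176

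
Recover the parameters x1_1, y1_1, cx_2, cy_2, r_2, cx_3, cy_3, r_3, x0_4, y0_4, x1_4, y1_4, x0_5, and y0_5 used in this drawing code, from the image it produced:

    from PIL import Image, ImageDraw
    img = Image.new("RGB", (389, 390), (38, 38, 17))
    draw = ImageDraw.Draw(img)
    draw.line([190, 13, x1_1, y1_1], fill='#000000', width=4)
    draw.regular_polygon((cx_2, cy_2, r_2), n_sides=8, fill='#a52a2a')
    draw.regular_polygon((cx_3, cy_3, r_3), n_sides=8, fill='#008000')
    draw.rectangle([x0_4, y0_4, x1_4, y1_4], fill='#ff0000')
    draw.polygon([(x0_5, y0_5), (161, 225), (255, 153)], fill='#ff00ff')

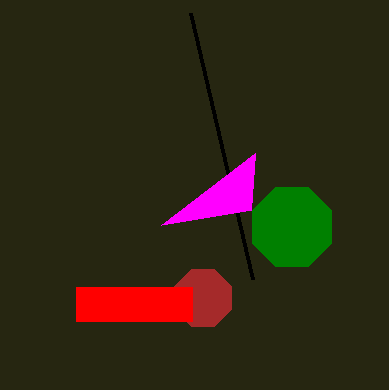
x1_1 = 252
y1_1 = 279
cx_2 = 203
cy_2 = 298
r_2 = 31
cx_3 = 292
cy_3 = 227
r_3 = 43
x0_4 = 76
y0_4 = 287
x1_4 = 192
y1_4 = 321
x0_5 = 251
y0_5 = 210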